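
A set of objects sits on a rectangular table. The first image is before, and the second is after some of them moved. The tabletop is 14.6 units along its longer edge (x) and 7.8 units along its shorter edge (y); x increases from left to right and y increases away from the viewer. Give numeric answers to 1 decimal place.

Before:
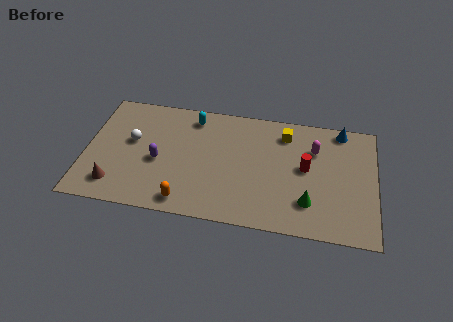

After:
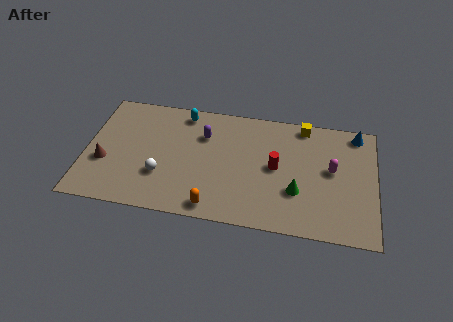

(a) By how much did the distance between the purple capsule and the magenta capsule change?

-1.5

Before: roughly 8.1 units apart; after: 6.6. That's 1.5 units closer together.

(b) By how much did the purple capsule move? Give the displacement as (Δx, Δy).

(2.2, 2.1)

The purple capsule started near (3.7, 3.4) and ended near (5.9, 5.5).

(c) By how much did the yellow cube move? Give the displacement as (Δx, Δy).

(0.9, 0.7)

From the two frames, the yellow cube sits at roughly (10.0, 6.3) before and (10.9, 7.0) after.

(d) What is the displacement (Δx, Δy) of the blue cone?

(0.8, -0.1)

The blue cone started near (12.8, 7.0) and ended near (13.6, 6.9).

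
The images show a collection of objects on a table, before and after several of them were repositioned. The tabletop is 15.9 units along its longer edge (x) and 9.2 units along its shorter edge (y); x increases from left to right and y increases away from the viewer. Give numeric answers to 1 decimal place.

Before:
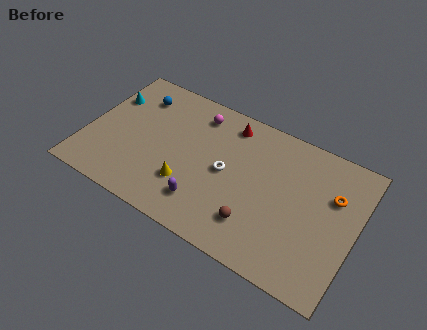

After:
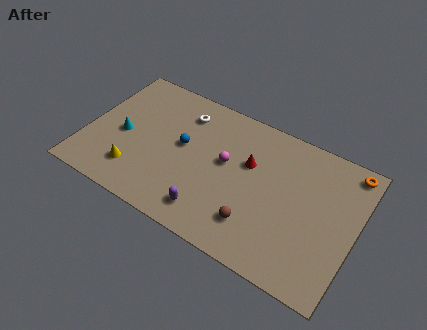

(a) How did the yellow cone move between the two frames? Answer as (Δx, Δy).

(-3.1, -0.6)

The yellow cone was at about (6.3, 2.7) and moved to about (3.2, 2.1).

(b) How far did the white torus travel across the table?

4.0

From (8.3, 4.6) to (5.3, 7.3), the white torus covered √(3.0² + 2.7²) ≈ 4.0 units.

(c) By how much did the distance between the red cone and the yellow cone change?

+1.9

The distance was about 5.4 in the first image and 7.3 in the second, so they moved 1.9 units further apart.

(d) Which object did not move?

the brown sphere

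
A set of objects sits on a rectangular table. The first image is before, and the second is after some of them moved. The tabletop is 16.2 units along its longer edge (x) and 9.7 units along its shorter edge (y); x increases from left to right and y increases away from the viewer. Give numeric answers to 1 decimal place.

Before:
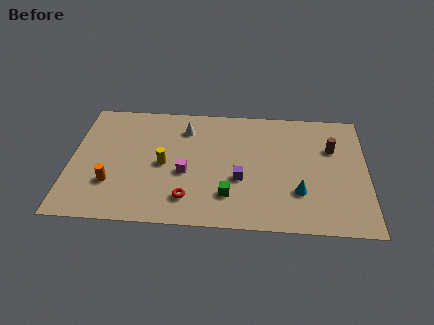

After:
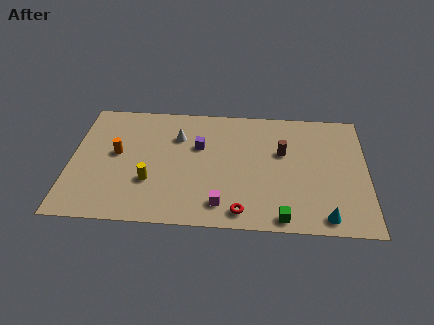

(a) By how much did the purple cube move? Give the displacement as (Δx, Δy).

(-2.3, 2.5)

The purple cube started near (9.3, 3.7) and ended near (7.0, 6.2).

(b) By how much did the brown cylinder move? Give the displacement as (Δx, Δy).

(-2.7, -0.5)

The brown cylinder was at about (14.3, 6.5) and moved to about (11.6, 6.0).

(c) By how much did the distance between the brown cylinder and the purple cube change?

-1.1

They were about 5.7 units apart before and 4.6 after — 1.1 units closer together.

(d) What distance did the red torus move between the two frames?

3.0

The red torus moved from about (6.5, 2.0) to (9.4, 1.2), a distance of √(2.9² + 0.8²) ≈ 3.0.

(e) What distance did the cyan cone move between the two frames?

2.3

The cyan cone was near (12.5, 2.9) before and (13.9, 1.1) after, so it travelled √(1.4² + 1.8²) ≈ 2.3 units.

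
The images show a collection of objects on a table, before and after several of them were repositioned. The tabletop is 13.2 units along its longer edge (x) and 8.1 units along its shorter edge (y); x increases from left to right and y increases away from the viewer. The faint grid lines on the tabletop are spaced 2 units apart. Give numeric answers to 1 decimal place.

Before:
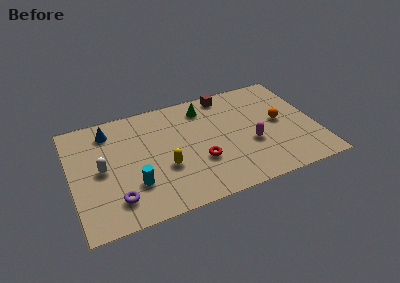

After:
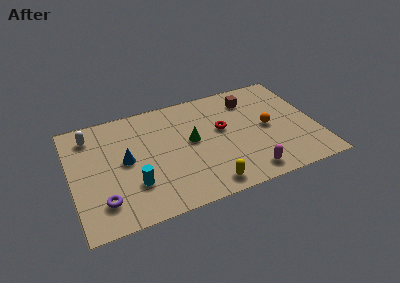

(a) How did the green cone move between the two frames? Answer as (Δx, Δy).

(-0.9, -2.2)

The green cone was at about (7.4, 6.6) and moved to about (6.5, 4.4).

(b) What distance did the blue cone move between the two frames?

2.5

The blue cone moved from about (2.2, 6.6) to (2.9, 4.2), a distance of √(0.7² + 2.4²) ≈ 2.5.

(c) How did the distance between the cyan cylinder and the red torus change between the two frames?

+1.9

Before: roughly 3.6 units apart; after: 5.5. That's 1.9 units further apart.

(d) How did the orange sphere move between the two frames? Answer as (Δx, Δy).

(-0.7, -0.2)

The orange sphere was at about (11.3, 4.2) and moved to about (10.6, 4.0).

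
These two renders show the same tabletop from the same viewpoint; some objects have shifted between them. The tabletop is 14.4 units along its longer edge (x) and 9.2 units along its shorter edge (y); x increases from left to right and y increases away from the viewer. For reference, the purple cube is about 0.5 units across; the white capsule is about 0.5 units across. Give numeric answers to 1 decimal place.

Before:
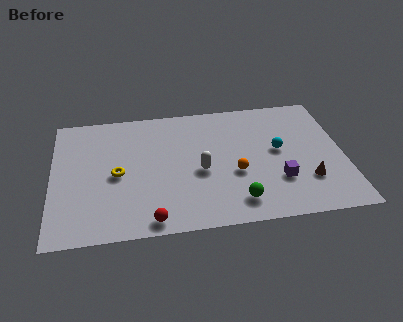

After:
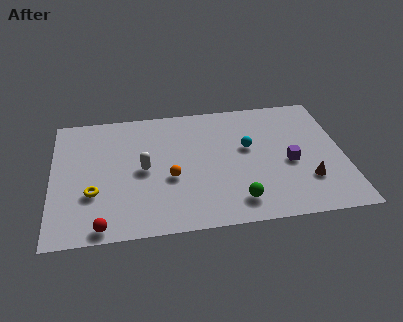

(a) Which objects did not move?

the brown cone and the green sphere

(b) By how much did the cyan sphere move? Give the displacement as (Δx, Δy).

(-1.5, 0.4)

From the two frames, the cyan sphere sits at roughly (11.2, 5.0) before and (9.7, 5.4) after.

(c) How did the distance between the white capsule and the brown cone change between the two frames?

+2.8

They were about 5.4 units apart before and 8.2 after — 2.8 units further apart.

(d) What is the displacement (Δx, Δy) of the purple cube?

(0.6, 1.2)

From the two frames, the purple cube sits at roughly (11.1, 2.8) before and (11.7, 4.0) after.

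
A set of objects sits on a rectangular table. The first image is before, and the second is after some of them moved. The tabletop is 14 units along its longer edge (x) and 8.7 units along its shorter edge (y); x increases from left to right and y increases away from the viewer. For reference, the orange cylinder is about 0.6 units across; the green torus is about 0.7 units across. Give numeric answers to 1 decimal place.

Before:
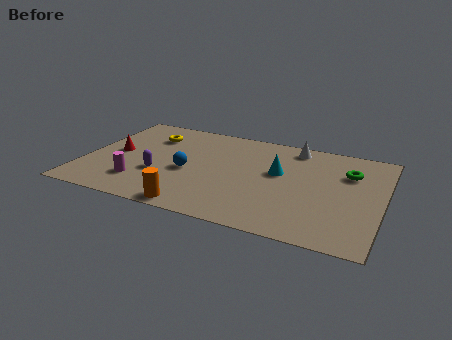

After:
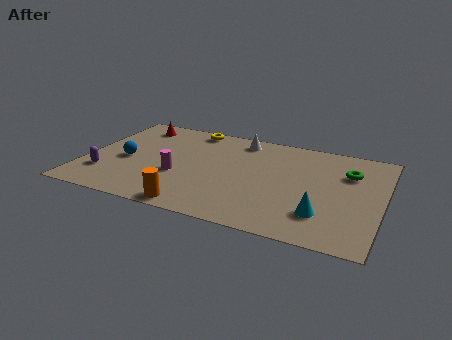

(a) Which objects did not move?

the orange cylinder and the green torus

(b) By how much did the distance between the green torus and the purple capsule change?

+2.6

They were about 9.2 units apart before and 11.8 after — 2.6 units further apart.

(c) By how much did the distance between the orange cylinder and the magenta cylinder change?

-0.4

The distance was about 3.1 in the first image and 2.7 in the second, so they moved 0.4 units closer together.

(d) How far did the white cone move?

2.6

The white cone was near (9.6, 7.6) before and (7.0, 7.5) after, so it travelled √(2.6² + 0.1²) ≈ 2.6 units.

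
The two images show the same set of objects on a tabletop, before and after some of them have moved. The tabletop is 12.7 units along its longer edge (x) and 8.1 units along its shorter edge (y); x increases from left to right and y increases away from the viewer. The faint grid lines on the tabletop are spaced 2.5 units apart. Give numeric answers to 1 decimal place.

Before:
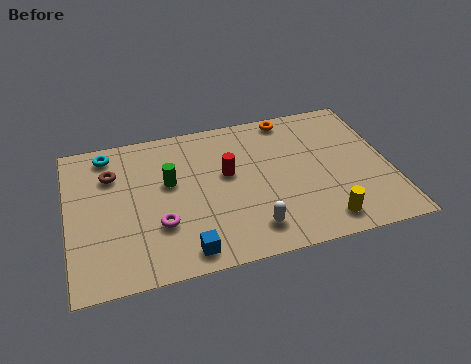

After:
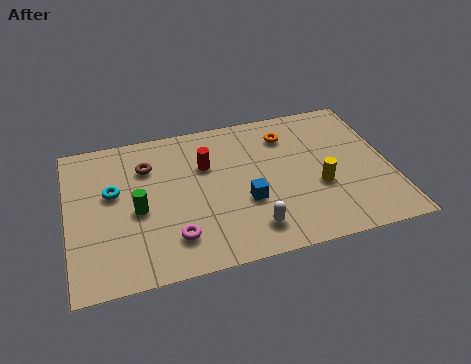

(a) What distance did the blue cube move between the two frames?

3.2

The blue cube was near (4.4, 1.0) before and (6.9, 3.0) after, so it travelled √(2.5² + 2.0²) ≈ 3.2 units.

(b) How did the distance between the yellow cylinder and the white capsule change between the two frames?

+0.4

They were about 2.8 units apart before and 3.2 after — 0.4 units further apart.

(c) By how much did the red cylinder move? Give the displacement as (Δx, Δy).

(-0.8, 0.7)

From the two frames, the red cylinder sits at roughly (6.3, 4.7) before and (5.5, 5.4) after.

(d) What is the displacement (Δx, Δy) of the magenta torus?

(0.5, -0.8)

The magenta torus was at about (3.5, 2.6) and moved to about (4.0, 1.8).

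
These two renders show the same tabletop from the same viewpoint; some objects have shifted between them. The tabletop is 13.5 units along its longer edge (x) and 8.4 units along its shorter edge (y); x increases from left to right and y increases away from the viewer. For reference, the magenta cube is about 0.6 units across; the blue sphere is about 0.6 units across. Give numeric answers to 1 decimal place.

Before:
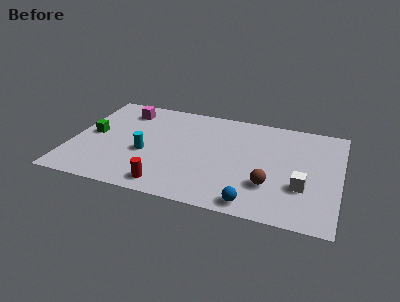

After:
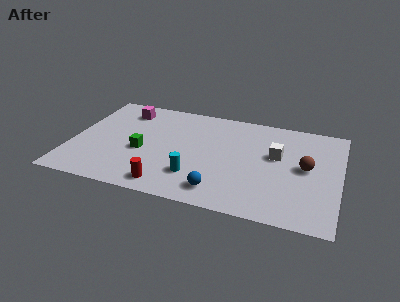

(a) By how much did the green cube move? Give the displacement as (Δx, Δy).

(2.6, -0.8)

From the two frames, the green cube sits at roughly (1.0, 4.3) before and (3.6, 3.5) after.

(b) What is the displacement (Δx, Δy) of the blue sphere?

(-1.7, 0.5)

The blue sphere started near (9.4, 0.9) and ended near (7.7, 1.4).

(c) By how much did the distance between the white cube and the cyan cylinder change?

-3.1

They were about 7.9 units apart before and 4.8 after — 3.1 units closer together.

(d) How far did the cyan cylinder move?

2.9

From (3.8, 3.4) to (6.4, 2.2), the cyan cylinder covered √(2.6² + 1.2²) ≈ 2.9 units.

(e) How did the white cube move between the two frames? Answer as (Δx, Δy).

(-1.4, 2.2)

The white cube started near (11.7, 2.8) and ended near (10.3, 5.0).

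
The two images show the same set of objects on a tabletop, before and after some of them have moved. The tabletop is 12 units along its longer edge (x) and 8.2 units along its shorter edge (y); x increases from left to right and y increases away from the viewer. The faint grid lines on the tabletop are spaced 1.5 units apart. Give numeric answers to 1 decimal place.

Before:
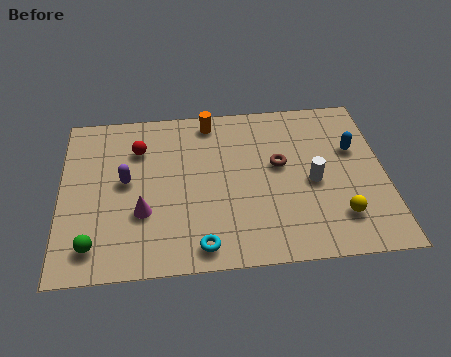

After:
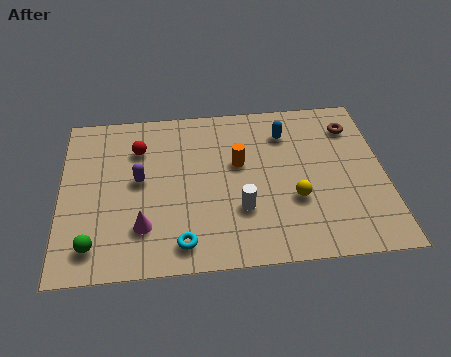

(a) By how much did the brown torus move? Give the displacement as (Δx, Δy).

(2.8, 1.7)

From the two frames, the brown torus sits at roughly (8.1, 4.7) before and (10.9, 6.4) after.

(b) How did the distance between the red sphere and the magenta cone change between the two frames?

+0.7

Before: roughly 3.2 units apart; after: 3.9. That's 0.7 units further apart.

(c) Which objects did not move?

the green sphere and the red sphere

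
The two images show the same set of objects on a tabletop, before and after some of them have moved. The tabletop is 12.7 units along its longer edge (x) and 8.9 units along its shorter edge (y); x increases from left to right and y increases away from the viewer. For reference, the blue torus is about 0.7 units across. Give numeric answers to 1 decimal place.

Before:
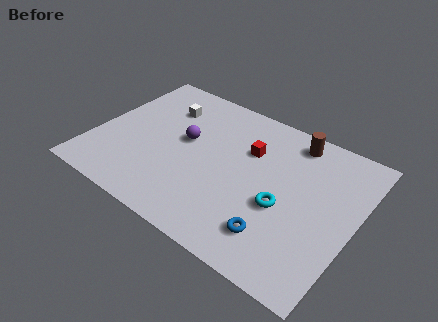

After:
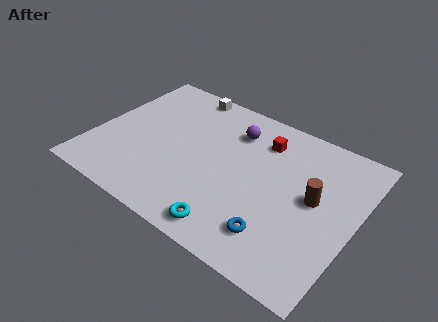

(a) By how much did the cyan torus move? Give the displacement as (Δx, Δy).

(-2.0, -2.5)

The cyan torus was at about (9.4, 3.6) and moved to about (7.4, 1.1).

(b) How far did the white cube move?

1.7

From (2.9, 6.6) to (3.6, 8.1), the white cube covered √(0.7² + 1.5²) ≈ 1.7 units.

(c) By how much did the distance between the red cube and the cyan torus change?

+2.6

The distance was about 3.2 in the first image and 5.8 in the second, so they moved 2.6 units further apart.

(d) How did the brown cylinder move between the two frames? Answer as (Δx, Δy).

(1.5, -2.9)

The brown cylinder was at about (9.2, 7.7) and moved to about (10.7, 4.8).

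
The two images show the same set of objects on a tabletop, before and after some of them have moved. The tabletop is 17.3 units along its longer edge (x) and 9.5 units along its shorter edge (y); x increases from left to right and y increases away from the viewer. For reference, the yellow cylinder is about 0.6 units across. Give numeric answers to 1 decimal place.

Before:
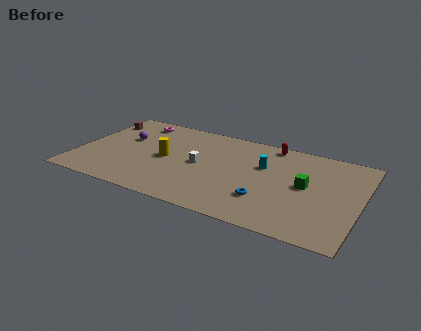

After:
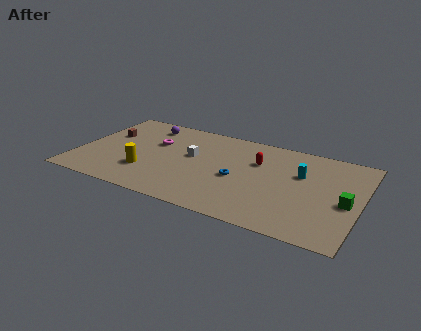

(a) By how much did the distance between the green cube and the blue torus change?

+3.4

They were about 3.2 units apart before and 6.6 after — 3.4 units further apart.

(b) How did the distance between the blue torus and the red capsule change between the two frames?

-3.5

The distance was about 5.9 in the first image and 2.4 in the second, so they moved 3.5 units closer together.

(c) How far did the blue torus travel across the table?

2.4

The blue torus moved from about (11.8, 2.7) to (9.9, 4.2), a distance of √(1.9² + 1.5²) ≈ 2.4.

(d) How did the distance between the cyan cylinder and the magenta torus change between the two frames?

+0.6

Before: roughly 8.5 units apart; after: 9.1. That's 0.6 units further apart.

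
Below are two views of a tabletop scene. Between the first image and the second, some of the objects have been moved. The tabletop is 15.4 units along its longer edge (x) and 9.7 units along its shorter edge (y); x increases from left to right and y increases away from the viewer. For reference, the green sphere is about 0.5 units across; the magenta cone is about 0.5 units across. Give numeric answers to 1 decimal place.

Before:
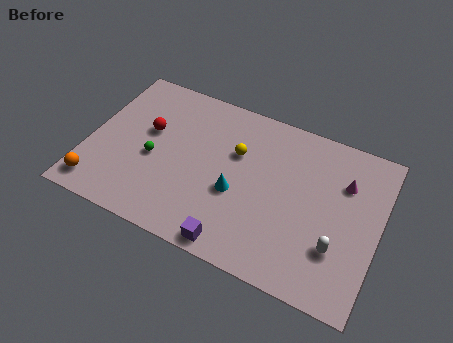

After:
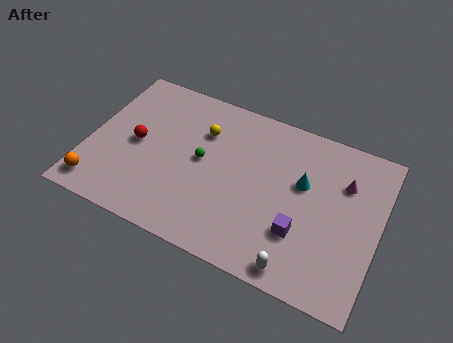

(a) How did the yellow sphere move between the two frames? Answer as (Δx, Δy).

(-1.9, 0.6)

The yellow sphere started near (7.7, 6.3) and ended near (5.8, 6.9).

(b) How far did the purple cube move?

3.8

From (8.3, 0.9) to (11.5, 3.0), the purple cube covered √(3.2² + 2.1²) ≈ 3.8 units.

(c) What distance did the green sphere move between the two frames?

2.7

From (3.5, 4.2) to (6.0, 5.1), the green sphere covered √(2.5² + 0.9²) ≈ 2.7 units.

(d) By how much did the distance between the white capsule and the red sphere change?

-0.9

Before: roughly 10.8 units apart; after: 9.9. That's 0.9 units closer together.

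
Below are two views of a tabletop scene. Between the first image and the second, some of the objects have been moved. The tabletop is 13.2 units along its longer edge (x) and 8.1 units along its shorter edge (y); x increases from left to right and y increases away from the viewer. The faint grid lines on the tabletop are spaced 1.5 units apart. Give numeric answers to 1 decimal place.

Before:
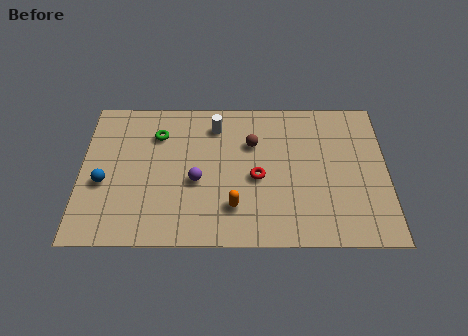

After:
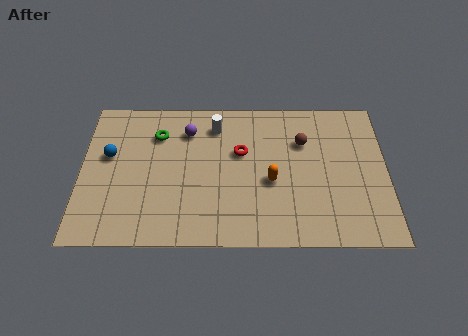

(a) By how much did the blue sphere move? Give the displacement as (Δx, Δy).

(0.2, 1.5)

From the two frames, the blue sphere sits at roughly (1.0, 3.3) before and (1.2, 4.8) after.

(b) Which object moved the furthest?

the purple sphere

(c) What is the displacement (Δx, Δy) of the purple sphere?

(-0.4, 2.8)

The purple sphere was at about (5.0, 3.4) and moved to about (4.6, 6.2).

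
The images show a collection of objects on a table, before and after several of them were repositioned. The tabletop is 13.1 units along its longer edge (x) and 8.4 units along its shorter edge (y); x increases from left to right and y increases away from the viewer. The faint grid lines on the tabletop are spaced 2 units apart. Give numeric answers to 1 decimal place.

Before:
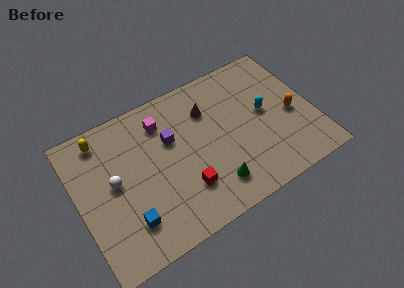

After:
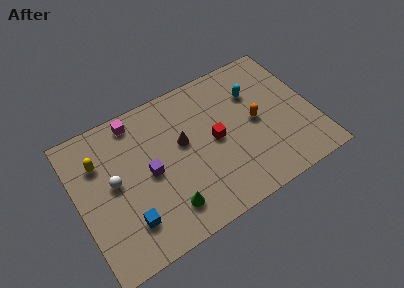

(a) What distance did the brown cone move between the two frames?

2.0

The brown cone moved from about (7.5, 6.1) to (5.9, 4.9), a distance of √(1.6² + 1.2²) ≈ 2.0.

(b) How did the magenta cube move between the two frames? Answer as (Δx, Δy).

(-1.4, 0.8)

The magenta cube was at about (5.0, 6.6) and moved to about (3.6, 7.4).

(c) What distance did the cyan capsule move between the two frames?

1.5

From (10.5, 4.5) to (10.1, 5.9), the cyan capsule covered √(0.4² + 1.4²) ≈ 1.5 units.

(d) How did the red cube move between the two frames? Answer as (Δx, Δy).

(2.0, 1.9)

The red cube started near (5.6, 2.3) and ended near (7.6, 4.2).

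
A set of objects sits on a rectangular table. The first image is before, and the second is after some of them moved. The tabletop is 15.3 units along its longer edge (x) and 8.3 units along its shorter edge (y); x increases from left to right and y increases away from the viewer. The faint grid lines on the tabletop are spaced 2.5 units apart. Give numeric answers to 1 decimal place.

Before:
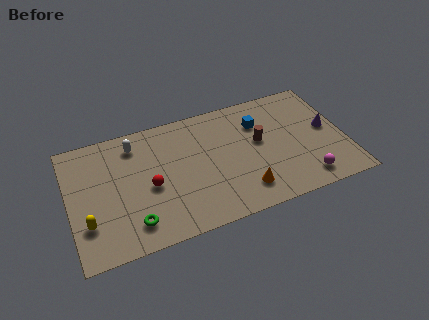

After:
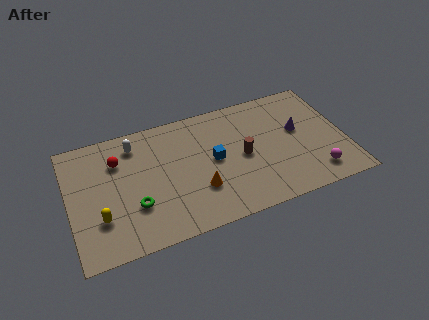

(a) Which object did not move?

the white capsule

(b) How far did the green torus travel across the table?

1.1

From (3.3, 1.6) to (3.5, 2.7), the green torus covered √(0.2² + 1.1²) ≈ 1.1 units.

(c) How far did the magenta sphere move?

0.6

From (12.8, 1.3) to (13.4, 1.5), the magenta sphere covered √(0.6² + 0.2²) ≈ 0.6 units.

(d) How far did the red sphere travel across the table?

2.8

From (4.4, 3.7) to (2.8, 6.0), the red sphere covered √(1.6² + 2.3²) ≈ 2.8 units.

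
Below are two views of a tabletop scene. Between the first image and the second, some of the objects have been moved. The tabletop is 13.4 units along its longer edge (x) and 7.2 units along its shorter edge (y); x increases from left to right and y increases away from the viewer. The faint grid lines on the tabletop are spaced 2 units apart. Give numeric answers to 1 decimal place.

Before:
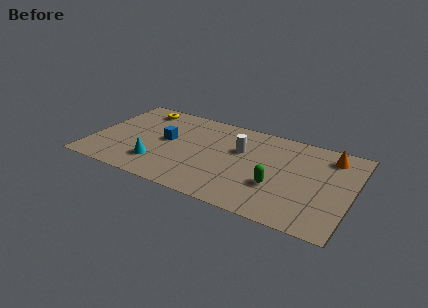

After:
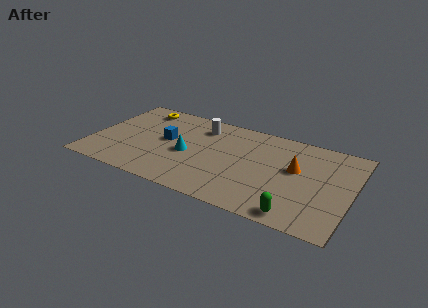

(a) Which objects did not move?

the yellow torus and the blue cube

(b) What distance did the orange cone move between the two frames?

2.3

The orange cone moved from about (12.1, 5.9) to (10.5, 4.2), a distance of √(1.6² + 1.7²) ≈ 2.3.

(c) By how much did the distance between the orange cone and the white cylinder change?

+0.6

They were about 4.7 units apart before and 5.3 after — 0.6 units further apart.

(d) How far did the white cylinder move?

2.5

The white cylinder was near (7.6, 4.6) before and (5.4, 5.7) after, so it travelled √(2.2² + 1.1²) ≈ 2.5 units.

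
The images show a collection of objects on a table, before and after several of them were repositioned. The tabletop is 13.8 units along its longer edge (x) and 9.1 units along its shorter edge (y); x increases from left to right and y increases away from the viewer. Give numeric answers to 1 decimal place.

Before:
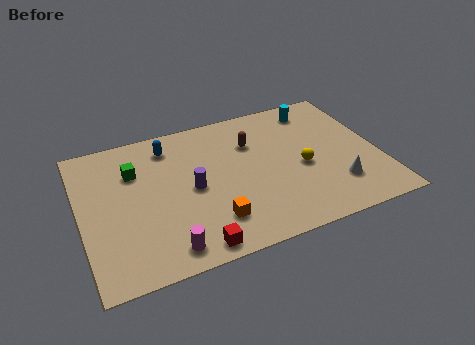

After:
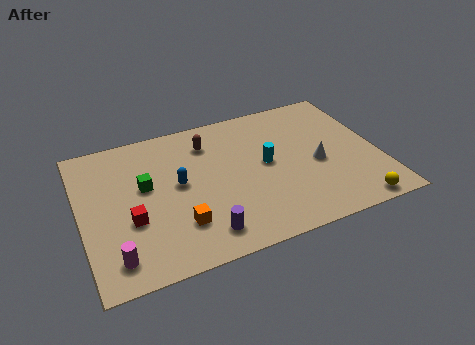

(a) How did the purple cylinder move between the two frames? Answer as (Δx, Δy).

(0.2, -2.9)

From the two frames, the purple cylinder sits at roughly (5.1, 4.4) before and (5.3, 1.5) after.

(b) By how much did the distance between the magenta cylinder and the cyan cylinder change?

-2.1

They were about 10.1 units apart before and 8.0 after — 2.1 units closer together.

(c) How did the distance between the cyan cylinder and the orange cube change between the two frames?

-2.9

They were about 7.8 units apart before and 4.9 after — 2.9 units closer together.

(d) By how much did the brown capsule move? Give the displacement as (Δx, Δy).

(-2.0, 0.7)

The brown capsule was at about (8.1, 6.4) and moved to about (6.1, 7.1).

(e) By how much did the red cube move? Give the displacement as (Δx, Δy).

(-2.6, 2.5)

The red cube started near (4.8, 0.9) and ended near (2.2, 3.4).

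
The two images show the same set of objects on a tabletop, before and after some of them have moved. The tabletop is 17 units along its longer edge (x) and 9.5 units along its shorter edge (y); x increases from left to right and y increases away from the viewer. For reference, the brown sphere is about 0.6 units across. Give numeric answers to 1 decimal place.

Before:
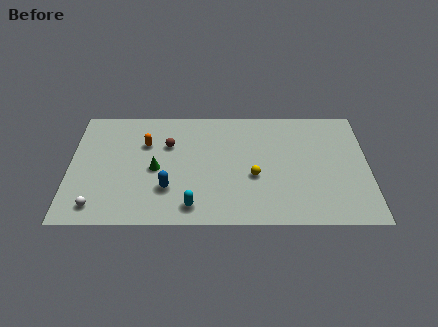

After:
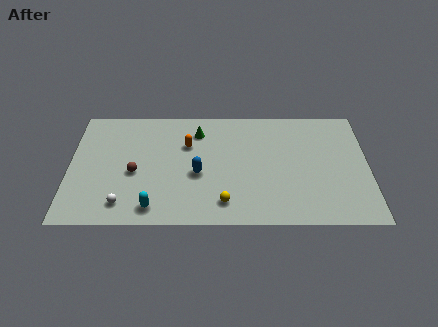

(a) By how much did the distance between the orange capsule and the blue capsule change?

-1.4

They were about 3.9 units apart before and 2.5 after — 1.4 units closer together.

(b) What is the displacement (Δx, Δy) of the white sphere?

(1.5, 0.2)

The white sphere started near (1.6, 1.4) and ended near (3.1, 1.6).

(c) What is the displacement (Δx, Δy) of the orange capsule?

(2.4, -0.1)

The orange capsule started near (4.3, 6.5) and ended near (6.7, 6.4).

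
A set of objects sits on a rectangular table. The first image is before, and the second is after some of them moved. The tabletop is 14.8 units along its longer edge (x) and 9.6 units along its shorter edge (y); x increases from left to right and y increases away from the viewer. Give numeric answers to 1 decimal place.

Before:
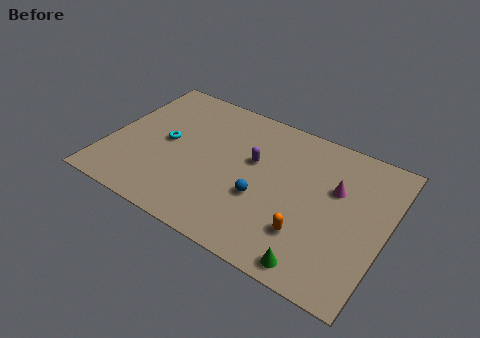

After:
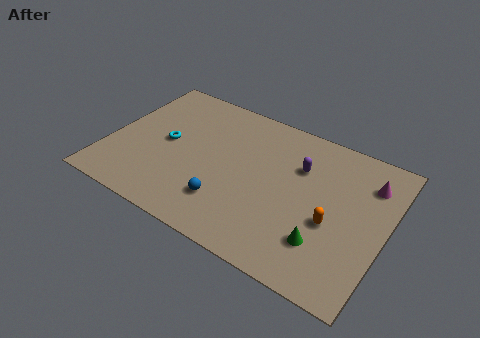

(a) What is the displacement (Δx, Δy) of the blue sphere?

(-1.7, -1.2)

From the two frames, the blue sphere sits at roughly (8.4, 3.6) before and (6.7, 2.4) after.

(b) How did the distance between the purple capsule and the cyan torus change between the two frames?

+2.5

Before: roughly 4.7 units apart; after: 7.2. That's 2.5 units further apart.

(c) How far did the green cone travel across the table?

1.5

The green cone was near (11.7, 1.0) before and (11.9, 2.5) after, so it travelled √(0.2² + 1.5²) ≈ 1.5 units.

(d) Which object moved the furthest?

the purple capsule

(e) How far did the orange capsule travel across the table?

1.7

The orange capsule was near (11.0, 2.6) before and (12.1, 3.9) after, so it travelled √(1.1² + 1.3²) ≈ 1.7 units.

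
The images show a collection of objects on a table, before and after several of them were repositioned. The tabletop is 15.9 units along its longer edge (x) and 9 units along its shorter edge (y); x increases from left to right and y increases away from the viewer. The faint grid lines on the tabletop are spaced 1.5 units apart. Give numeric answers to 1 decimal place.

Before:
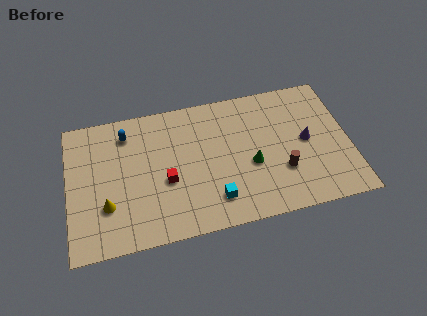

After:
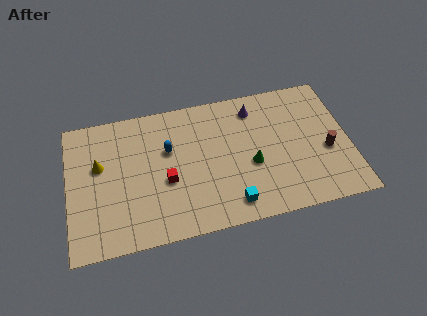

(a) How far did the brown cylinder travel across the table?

2.7

From (12.0, 2.9) to (14.6, 3.7), the brown cylinder covered √(2.6² + 0.8²) ≈ 2.7 units.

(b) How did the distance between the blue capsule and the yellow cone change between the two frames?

-0.8

The distance was about 4.7 in the first image and 3.9 in the second, so they moved 0.8 units closer together.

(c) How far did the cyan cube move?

1.0

From (8.1, 1.9) to (9.0, 1.4), the cyan cube covered √(0.9² + 0.5²) ≈ 1.0 units.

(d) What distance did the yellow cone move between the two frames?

2.7

From (2.1, 2.8) to (1.8, 5.5), the yellow cone covered √(0.3² + 2.7²) ≈ 2.7 units.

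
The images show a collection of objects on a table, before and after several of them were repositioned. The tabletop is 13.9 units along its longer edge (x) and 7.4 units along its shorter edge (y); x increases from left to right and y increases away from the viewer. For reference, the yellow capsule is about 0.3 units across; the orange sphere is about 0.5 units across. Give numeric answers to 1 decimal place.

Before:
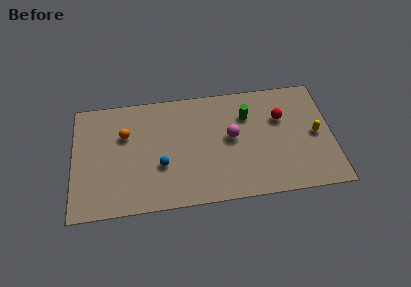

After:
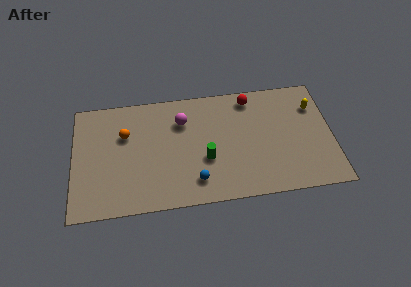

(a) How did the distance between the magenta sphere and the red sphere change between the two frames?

+1.0

They were about 2.8 units apart before and 3.8 after — 1.0 units further apart.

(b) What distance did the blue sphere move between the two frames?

2.2

The blue sphere moved from about (4.7, 2.7) to (6.5, 1.5), a distance of √(1.8² + 1.2²) ≈ 2.2.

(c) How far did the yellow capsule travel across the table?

1.8

The yellow capsule was near (13.0, 3.6) before and (13.0, 5.4) after, so it travelled √(0.0² + 1.8²) ≈ 1.8 units.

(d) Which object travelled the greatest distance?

the green cylinder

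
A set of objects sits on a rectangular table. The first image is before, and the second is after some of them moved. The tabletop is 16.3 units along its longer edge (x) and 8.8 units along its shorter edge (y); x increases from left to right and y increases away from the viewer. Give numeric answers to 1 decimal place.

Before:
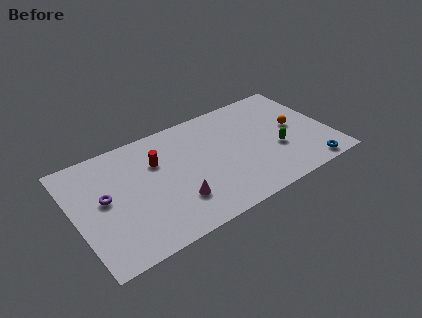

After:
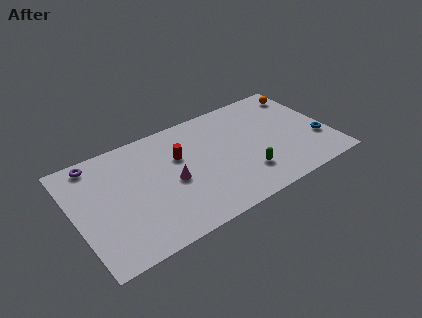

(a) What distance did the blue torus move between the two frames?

2.2

From (14.5, 0.9) to (15.5, 2.9), the blue torus covered √(1.0² + 2.0²) ≈ 2.2 units.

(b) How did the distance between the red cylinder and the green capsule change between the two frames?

-2.8

They were about 7.9 units apart before and 5.1 after — 2.8 units closer together.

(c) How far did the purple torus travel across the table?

3.0

The purple torus moved from about (1.9, 4.8) to (1.7, 7.8), a distance of √(0.2² + 3.0²) ≈ 3.0.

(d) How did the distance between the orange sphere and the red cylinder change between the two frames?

-0.3

Before: roughly 8.9 units apart; after: 8.6. That's 0.3 units closer together.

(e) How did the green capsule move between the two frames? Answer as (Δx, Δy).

(-2.2, -1.0)

The green capsule was at about (12.8, 3.3) and moved to about (10.6, 2.3).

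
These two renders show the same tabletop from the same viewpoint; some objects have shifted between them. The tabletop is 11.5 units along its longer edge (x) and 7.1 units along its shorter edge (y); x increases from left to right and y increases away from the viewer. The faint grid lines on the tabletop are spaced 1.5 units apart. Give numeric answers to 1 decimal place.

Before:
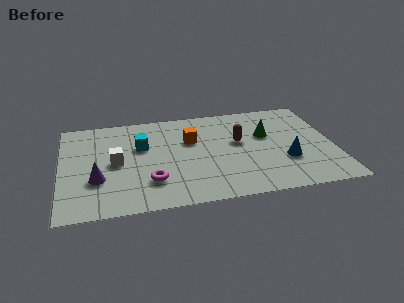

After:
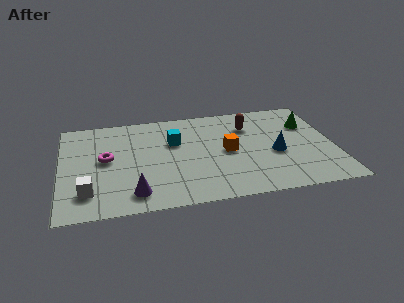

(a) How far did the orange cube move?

1.9

The orange cube was near (5.5, 4.6) before and (7.0, 3.5) after, so it travelled √(1.5² + 1.1²) ≈ 1.9 units.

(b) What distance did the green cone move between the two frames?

1.9

From (8.7, 4.4) to (10.5, 4.9), the green cone covered √(1.8² + 0.5²) ≈ 1.9 units.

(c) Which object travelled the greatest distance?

the magenta torus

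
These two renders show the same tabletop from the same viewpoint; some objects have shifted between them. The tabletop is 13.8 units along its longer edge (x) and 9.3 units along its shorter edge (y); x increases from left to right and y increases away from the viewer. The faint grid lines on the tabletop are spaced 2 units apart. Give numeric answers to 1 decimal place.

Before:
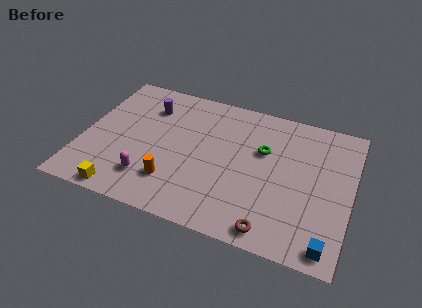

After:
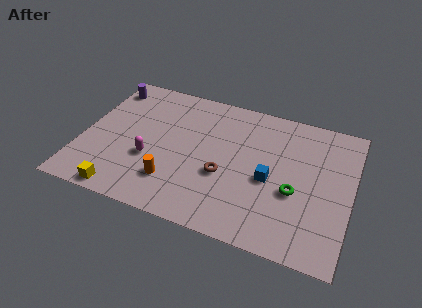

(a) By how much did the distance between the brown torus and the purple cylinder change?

-1.4

Before: roughly 9.2 units apart; after: 7.8. That's 1.4 units closer together.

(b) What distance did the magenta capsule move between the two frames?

1.3

From (3.7, 2.1) to (3.6, 3.4), the magenta capsule covered √(0.1² + 1.3²) ≈ 1.3 units.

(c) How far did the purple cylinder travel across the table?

2.4

From (3.1, 7.0) to (0.8, 7.8), the purple cylinder covered √(2.3² + 0.8²) ≈ 2.4 units.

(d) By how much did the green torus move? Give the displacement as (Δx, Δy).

(1.8, -2.2)

The green torus was at about (9.2, 5.9) and moved to about (11.0, 3.7).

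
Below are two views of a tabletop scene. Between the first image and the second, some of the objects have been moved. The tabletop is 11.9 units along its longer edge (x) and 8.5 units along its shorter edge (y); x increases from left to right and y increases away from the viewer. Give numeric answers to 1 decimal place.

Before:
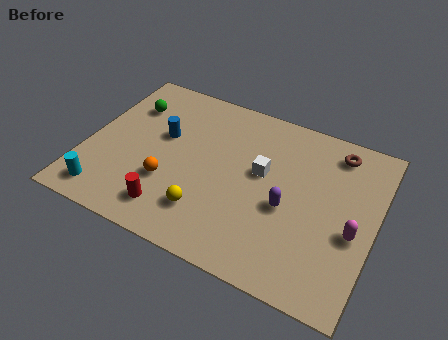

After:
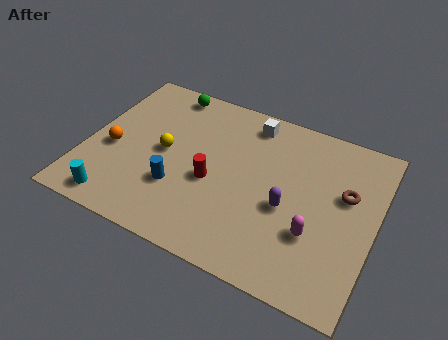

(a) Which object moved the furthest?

the yellow sphere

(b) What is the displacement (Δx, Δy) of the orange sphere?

(-2.5, 0.8)

From the two frames, the orange sphere sits at roughly (3.6, 2.8) before and (1.1, 3.6) after.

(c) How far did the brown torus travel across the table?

2.1

The brown torus moved from about (10.0, 7.2) to (10.6, 5.2), a distance of √(0.6² + 2.0²) ≈ 2.1.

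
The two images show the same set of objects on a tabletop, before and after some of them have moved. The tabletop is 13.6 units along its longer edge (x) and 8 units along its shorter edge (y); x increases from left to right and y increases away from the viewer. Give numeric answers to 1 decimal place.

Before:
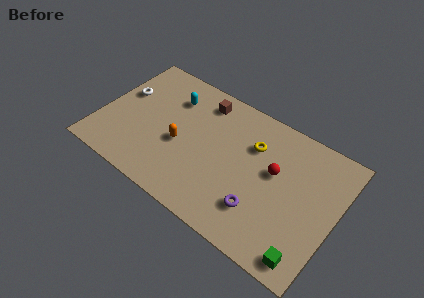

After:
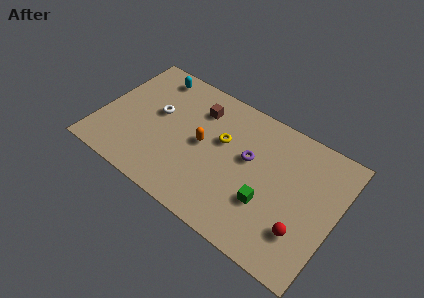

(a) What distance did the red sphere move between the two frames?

3.2

The red sphere was near (10.0, 4.7) before and (12.0, 2.2) after, so it travelled √(2.0² + 2.5²) ≈ 3.2 units.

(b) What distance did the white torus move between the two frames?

2.1

From (1.0, 4.9) to (3.1, 4.6), the white torus covered √(2.1² + 0.3²) ≈ 2.1 units.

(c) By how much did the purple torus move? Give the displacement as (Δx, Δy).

(-1.1, 2.6)

The purple torus started near (9.6, 2.1) and ended near (8.5, 4.7).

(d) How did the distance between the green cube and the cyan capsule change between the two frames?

-1.5

Before: roughly 10.1 units apart; after: 8.6. That's 1.5 units closer together.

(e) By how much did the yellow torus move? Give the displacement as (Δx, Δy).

(-1.7, -0.7)

From the two frames, the yellow torus sits at roughly (8.6, 5.6) before and (6.9, 4.9) after.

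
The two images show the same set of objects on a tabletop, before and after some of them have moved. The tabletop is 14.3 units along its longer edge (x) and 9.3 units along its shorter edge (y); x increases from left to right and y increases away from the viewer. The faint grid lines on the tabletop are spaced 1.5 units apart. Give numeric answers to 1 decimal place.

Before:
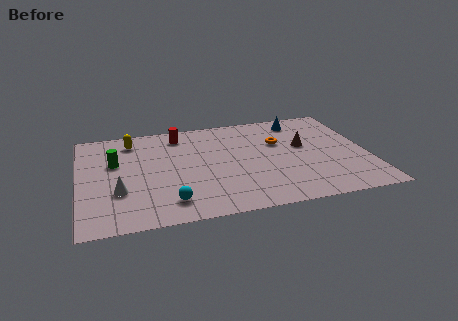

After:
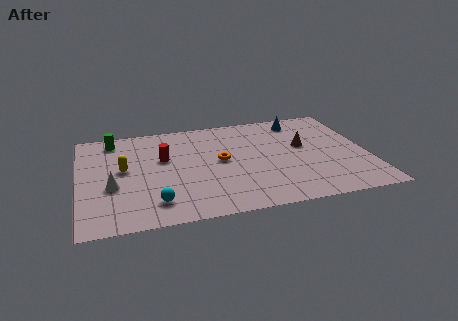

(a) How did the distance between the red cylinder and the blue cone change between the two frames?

+1.2

The distance was about 6.1 in the first image and 7.3 in the second, so they moved 1.2 units further apart.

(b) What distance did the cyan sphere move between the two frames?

0.7

The cyan sphere was near (4.3, 1.7) before and (3.6, 1.8) after, so it travelled √(0.7² + 0.1²) ≈ 0.7 units.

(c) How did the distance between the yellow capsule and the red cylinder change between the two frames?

-0.3

Before: roughly 2.4 units apart; after: 2.1. That's 0.3 units closer together.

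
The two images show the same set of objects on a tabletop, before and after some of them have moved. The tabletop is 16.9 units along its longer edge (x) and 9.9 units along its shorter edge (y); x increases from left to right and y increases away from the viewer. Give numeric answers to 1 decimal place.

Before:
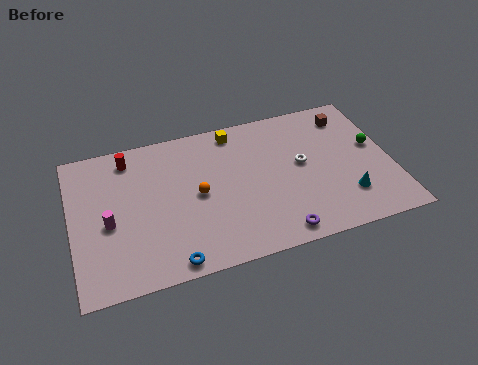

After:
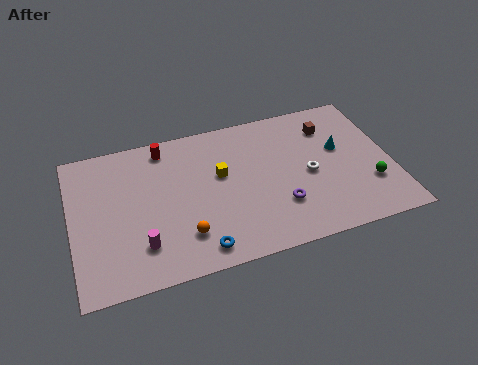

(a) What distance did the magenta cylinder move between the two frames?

2.5

The magenta cylinder moved from about (1.9, 4.3) to (3.5, 2.4), a distance of √(1.6² + 1.9²) ≈ 2.5.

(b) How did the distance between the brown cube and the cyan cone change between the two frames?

-3.9

Before: roughly 5.6 units apart; after: 1.7. That's 3.9 units closer together.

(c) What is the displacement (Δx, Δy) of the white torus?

(0.3, -0.8)

The white torus was at about (12.2, 5.4) and moved to about (12.5, 4.6).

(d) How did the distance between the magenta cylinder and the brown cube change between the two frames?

-2.0

They were about 13.6 units apart before and 11.6 after — 2.0 units closer together.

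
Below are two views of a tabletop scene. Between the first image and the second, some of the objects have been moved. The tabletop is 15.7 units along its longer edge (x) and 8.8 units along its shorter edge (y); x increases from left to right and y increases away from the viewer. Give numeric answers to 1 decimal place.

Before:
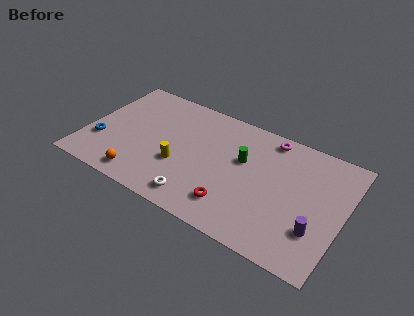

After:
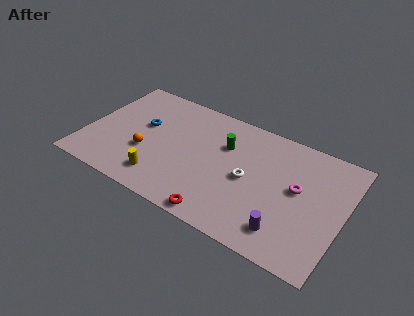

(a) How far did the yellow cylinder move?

1.7

The yellow cylinder was near (5.9, 3.2) before and (5.0, 1.7) after, so it travelled √(0.9² + 1.5²) ≈ 1.7 units.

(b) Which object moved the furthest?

the white torus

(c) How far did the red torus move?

1.3

From (9.4, 1.9) to (8.8, 0.8), the red torus covered √(0.6² + 1.1²) ≈ 1.3 units.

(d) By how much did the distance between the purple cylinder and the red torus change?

-1.0

Before: roughly 4.9 units apart; after: 3.9. That's 1.0 units closer together.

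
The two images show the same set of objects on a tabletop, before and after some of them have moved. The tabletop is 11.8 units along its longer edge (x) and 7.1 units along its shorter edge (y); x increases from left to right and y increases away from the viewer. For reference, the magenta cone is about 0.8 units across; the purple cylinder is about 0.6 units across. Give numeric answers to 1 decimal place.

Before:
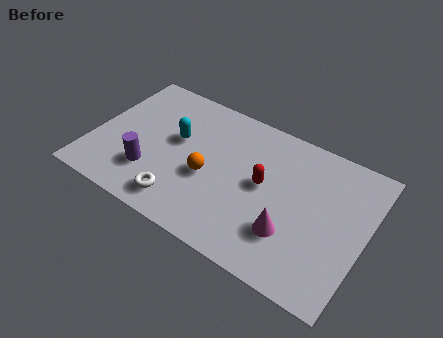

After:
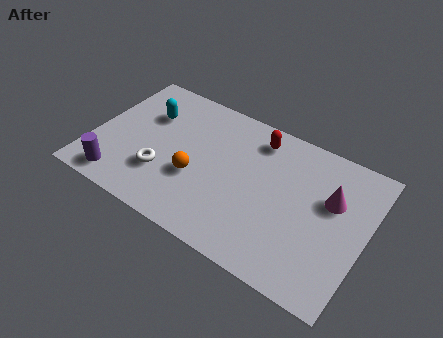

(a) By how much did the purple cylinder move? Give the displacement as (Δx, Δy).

(-1.2, -1.0)

The purple cylinder started near (2.7, 2.0) and ended near (1.5, 1.0).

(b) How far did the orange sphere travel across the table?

0.6

The orange sphere was near (5.1, 3.0) before and (4.6, 2.7) after, so it travelled √(0.5² + 0.3²) ≈ 0.6 units.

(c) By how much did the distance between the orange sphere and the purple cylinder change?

+0.9

The distance was about 2.6 in the first image and 3.5 in the second, so they moved 0.9 units further apart.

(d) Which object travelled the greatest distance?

the magenta cone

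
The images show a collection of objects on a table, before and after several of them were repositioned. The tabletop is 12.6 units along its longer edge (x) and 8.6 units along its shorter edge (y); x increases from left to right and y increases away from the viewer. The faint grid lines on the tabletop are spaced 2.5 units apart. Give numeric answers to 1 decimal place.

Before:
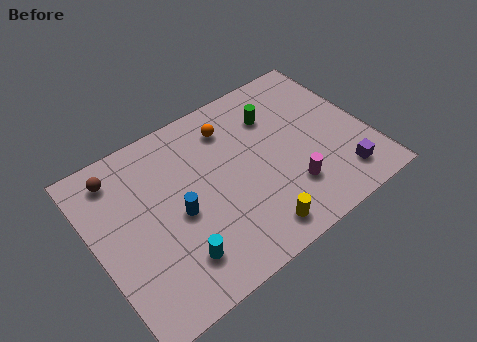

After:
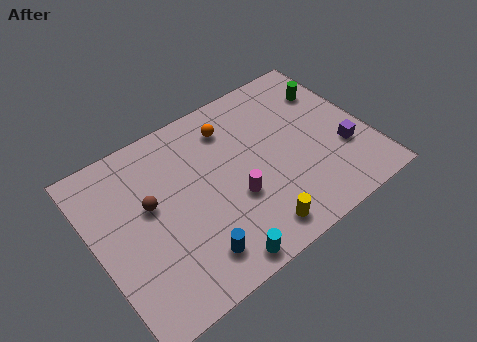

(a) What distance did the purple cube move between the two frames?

1.4

The purple cube was near (10.9, 1.6) before and (11.3, 2.9) after, so it travelled √(0.4² + 1.3²) ≈ 1.4 units.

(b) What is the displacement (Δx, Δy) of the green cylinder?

(2.7, 0.0)

From the two frames, the green cylinder sits at roughly (8.7, 6.3) before and (11.4, 6.3) after.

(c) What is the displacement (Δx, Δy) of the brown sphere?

(1.1, -2.2)

From the two frames, the brown sphere sits at roughly (1.5, 7.2) before and (2.6, 5.0) after.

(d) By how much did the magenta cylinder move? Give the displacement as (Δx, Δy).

(-2.4, 0.9)

The magenta cylinder was at about (8.6, 2.3) and moved to about (6.2, 3.2).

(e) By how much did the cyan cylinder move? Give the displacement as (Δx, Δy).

(1.6, -1.1)

The cyan cylinder started near (3.2, 1.9) and ended near (4.8, 0.8).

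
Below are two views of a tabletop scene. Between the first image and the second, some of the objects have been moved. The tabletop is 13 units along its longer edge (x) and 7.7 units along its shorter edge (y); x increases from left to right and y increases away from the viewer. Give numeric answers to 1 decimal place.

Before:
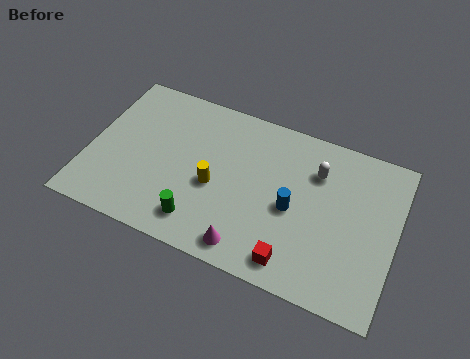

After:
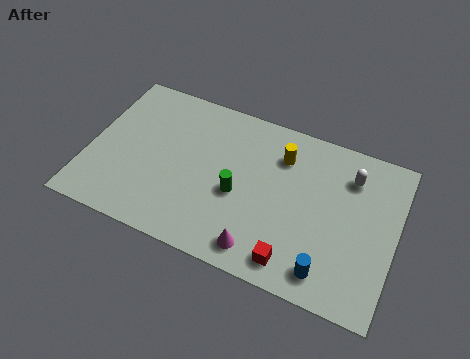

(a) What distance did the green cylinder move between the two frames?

2.4

The green cylinder was near (5.0, 1.4) before and (6.4, 3.3) after, so it travelled √(1.4² + 1.9²) ≈ 2.4 units.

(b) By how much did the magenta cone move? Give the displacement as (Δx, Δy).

(0.5, 0.1)

From the two frames, the magenta cone sits at roughly (7.1, 1.0) before and (7.6, 1.1) after.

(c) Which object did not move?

the red cube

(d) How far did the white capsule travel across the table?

1.4

The white capsule was near (9.5, 5.6) before and (10.9, 5.9) after, so it travelled √(1.4² + 0.3²) ≈ 1.4 units.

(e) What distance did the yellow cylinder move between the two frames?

3.6

From (5.4, 3.3) to (8.0, 5.8), the yellow cylinder covered √(2.6² + 2.5²) ≈ 3.6 units.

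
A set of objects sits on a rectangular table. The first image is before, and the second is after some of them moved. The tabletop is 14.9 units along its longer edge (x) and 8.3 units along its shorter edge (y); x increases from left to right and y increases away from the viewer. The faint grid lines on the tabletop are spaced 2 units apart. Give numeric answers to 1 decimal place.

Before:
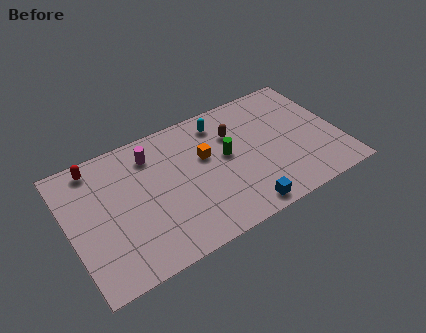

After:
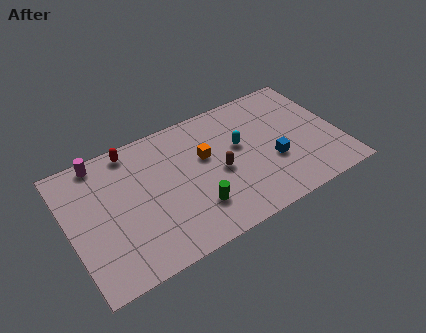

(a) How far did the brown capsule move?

2.3

From (9.3, 5.8) to (8.2, 3.8), the brown capsule covered √(1.1² + 2.0²) ≈ 2.3 units.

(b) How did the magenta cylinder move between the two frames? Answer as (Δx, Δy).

(-2.7, 0.9)

From the two frames, the magenta cylinder sits at roughly (4.8, 6.6) before and (2.1, 7.5) after.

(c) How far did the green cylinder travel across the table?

3.2

The green cylinder moved from about (8.7, 4.6) to (6.6, 2.2), a distance of √(2.1² + 2.4²) ≈ 3.2.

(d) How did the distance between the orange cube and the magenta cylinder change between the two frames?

+2.8

The distance was about 3.2 in the first image and 6.0 in the second, so they moved 2.8 units further apart.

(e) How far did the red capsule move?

2.0

The red capsule moved from about (1.8, 7.3) to (3.8, 7.4), a distance of √(2.0² + 0.1²) ≈ 2.0.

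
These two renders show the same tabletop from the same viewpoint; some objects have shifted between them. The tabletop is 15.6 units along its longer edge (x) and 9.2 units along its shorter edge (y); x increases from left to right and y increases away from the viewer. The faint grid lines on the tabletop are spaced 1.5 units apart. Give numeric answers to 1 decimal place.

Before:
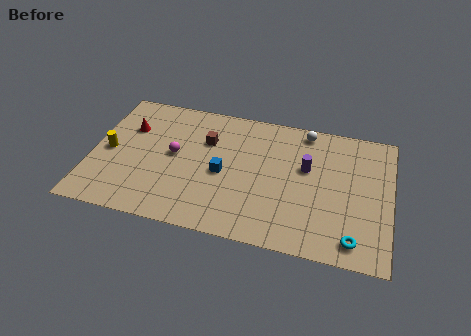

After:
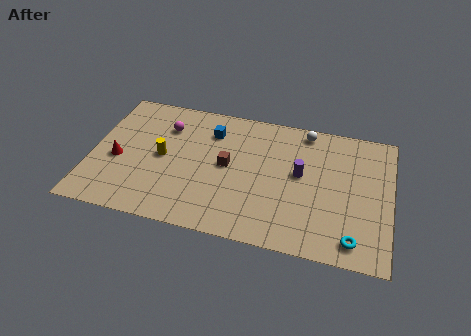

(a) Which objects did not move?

the cyan torus and the white sphere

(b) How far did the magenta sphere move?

2.0

The magenta sphere was near (4.3, 4.9) before and (3.7, 6.8) after, so it travelled √(0.6² + 1.9²) ≈ 2.0 units.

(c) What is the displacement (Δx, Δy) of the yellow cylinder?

(2.8, 0.2)

From the two frames, the yellow cylinder sits at roughly (0.9, 4.4) before and (3.7, 4.6) after.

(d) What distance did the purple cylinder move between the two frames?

0.6

From (11.2, 5.6) to (10.9, 5.1), the purple cylinder covered √(0.3² + 0.5²) ≈ 0.6 units.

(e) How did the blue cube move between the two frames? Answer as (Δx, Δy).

(-0.8, 2.8)

The blue cube started near (6.9, 4.2) and ended near (6.1, 7.0).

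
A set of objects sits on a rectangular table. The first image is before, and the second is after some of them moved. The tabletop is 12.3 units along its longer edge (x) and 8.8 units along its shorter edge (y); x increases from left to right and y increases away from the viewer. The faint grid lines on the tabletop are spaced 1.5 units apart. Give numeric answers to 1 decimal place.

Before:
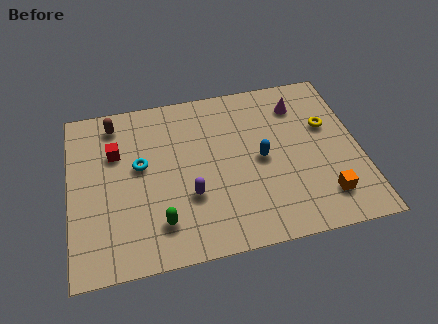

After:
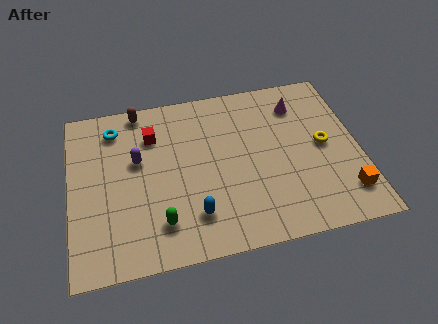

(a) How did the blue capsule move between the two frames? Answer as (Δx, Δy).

(-3.0, -2.3)

The blue capsule was at about (8.1, 4.3) and moved to about (5.1, 2.0).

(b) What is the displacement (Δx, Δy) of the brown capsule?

(1.1, 0.5)

From the two frames, the brown capsule sits at roughly (2.0, 7.5) before and (3.1, 8.0) after.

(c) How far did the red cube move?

1.7

The red cube was near (2.0, 5.9) before and (3.6, 6.5) after, so it travelled √(1.6² + 0.6²) ≈ 1.7 units.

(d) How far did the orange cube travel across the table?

0.9

The orange cube was near (10.6, 1.8) before and (11.5, 1.8) after, so it travelled √(0.9² + 0.0²) ≈ 0.9 units.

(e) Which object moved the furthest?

the blue capsule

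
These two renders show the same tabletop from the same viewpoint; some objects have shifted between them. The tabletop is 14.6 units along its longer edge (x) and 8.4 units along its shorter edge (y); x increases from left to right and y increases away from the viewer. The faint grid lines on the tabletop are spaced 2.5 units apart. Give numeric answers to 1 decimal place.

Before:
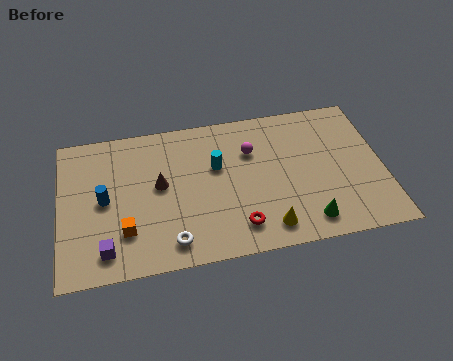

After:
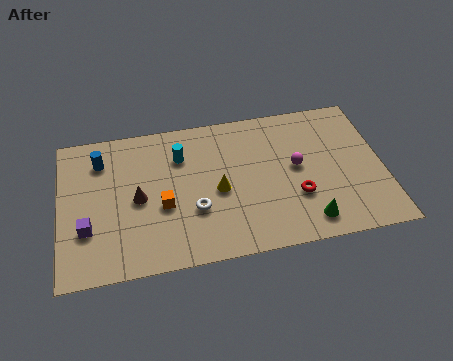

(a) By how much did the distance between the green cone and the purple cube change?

+0.9

The distance was about 9.0 in the first image and 9.9 in the second, so they moved 0.9 units further apart.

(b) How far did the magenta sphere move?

2.4

The magenta sphere was near (8.7, 5.8) before and (10.7, 4.5) after, so it travelled √(2.0² + 1.3²) ≈ 2.4 units.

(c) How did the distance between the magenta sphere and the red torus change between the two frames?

-2.6

Before: roughly 4.3 units apart; after: 1.7. That's 2.6 units closer together.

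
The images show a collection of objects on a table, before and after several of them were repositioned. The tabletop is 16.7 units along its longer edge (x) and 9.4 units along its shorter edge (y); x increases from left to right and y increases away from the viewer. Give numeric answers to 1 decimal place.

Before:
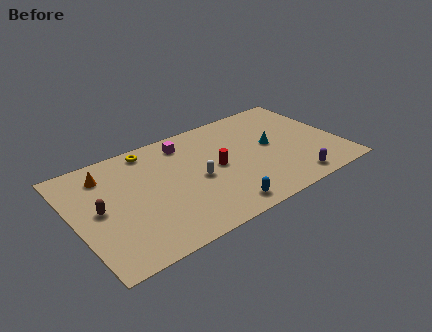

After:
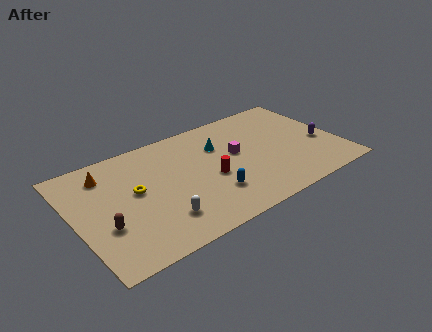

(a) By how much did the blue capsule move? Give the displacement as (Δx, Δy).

(-0.3, 1.4)

The blue capsule was at about (8.5, 1.2) and moved to about (8.2, 2.6).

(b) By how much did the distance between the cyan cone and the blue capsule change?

-1.4

Before: roughly 5.5 units apart; after: 4.1. That's 1.4 units closer together.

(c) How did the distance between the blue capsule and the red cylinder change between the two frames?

-2.1

The distance was about 3.5 in the first image and 1.4 in the second, so they moved 2.1 units closer together.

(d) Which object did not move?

the orange cone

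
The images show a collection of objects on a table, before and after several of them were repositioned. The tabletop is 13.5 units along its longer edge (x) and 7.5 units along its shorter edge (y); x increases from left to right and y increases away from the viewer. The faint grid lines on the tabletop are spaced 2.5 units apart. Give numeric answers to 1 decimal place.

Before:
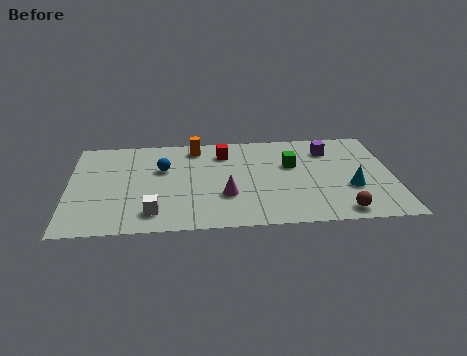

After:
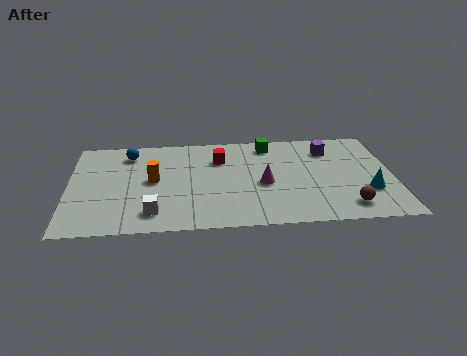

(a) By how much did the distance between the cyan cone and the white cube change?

+0.7

Before: roughly 8.3 units apart; after: 9.0. That's 0.7 units further apart.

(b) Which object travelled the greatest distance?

the orange cylinder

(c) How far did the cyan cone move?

0.8

From (11.7, 2.7) to (12.4, 2.4), the cyan cone covered √(0.7² + 0.3²) ≈ 0.8 units.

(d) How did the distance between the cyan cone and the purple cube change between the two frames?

+0.5

They were about 3.2 units apart before and 3.7 after — 0.5 units further apart.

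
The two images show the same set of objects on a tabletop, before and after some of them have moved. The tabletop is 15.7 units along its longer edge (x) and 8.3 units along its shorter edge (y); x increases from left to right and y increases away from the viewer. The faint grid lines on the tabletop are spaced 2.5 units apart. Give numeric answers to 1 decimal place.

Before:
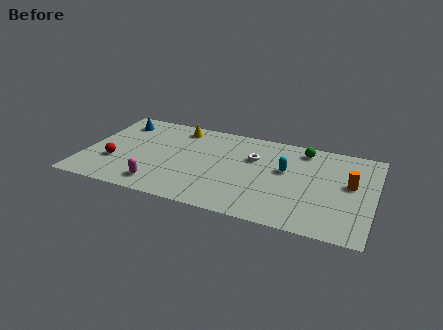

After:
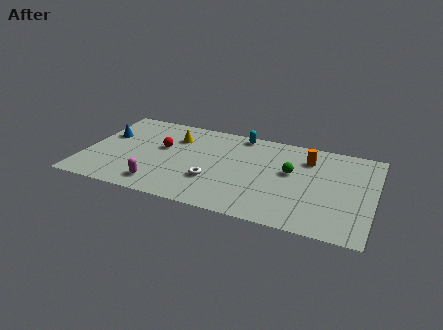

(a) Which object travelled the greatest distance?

the cyan capsule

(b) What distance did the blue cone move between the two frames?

1.6

From (1.5, 6.7) to (1.0, 5.2), the blue cone covered √(0.5² + 1.5²) ≈ 1.6 units.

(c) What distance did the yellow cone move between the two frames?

1.0

The yellow cone was near (4.8, 7.1) before and (4.7, 6.1) after, so it travelled √(0.1² + 1.0²) ≈ 1.0 units.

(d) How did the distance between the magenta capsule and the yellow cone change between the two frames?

-1.0

Before: roughly 5.7 units apart; after: 4.7. That's 1.0 units closer together.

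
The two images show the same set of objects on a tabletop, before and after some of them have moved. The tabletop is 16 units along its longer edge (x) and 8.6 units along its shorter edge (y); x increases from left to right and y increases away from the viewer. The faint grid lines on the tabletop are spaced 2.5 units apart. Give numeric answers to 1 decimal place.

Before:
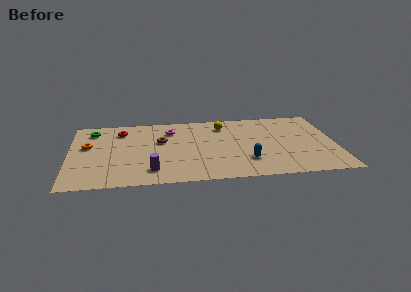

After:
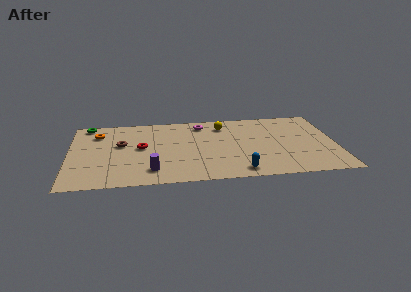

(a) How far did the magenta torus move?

2.0

From (6.1, 6.6) to (8.0, 7.2), the magenta torus covered √(1.9² + 0.6²) ≈ 2.0 units.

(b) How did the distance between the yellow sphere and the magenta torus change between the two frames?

-1.9

The distance was about 3.2 in the first image and 1.3 in the second, so they moved 1.9 units closer together.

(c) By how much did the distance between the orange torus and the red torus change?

+0.7

They were about 2.6 units apart before and 3.3 after — 0.7 units further apart.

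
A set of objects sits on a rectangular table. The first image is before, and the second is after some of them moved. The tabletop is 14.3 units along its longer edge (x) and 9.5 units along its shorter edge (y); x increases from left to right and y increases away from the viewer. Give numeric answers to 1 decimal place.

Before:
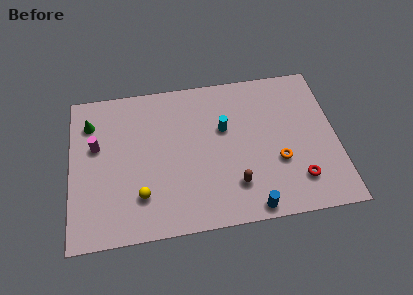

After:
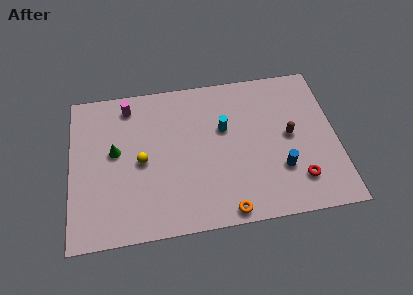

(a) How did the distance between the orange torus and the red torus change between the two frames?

+2.5

The distance was about 1.6 in the first image and 4.1 in the second, so they moved 2.5 units further apart.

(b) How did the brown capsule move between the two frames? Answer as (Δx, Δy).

(3.1, 2.6)

From the two frames, the brown capsule sits at roughly (8.7, 2.3) before and (11.8, 4.9) after.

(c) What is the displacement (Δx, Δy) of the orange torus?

(-2.9, -2.6)

The orange torus was at about (11.1, 3.4) and moved to about (8.2, 0.8).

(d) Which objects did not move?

the red torus and the cyan cylinder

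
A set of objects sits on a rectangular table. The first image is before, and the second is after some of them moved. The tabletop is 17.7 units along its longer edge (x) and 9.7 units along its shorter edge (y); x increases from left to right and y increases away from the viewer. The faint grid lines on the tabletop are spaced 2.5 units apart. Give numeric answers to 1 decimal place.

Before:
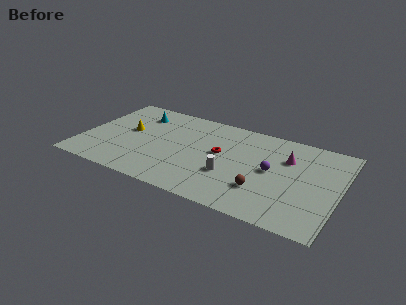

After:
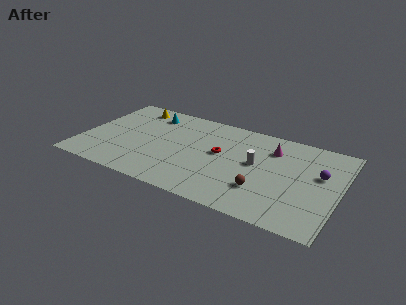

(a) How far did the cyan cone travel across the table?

0.9

The cyan cone moved from about (3.4, 7.6) to (4.2, 7.9), a distance of √(0.8² + 0.3²) ≈ 0.9.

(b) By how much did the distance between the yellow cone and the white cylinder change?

+1.9

They were about 7.7 units apart before and 9.6 after — 1.9 units further apart.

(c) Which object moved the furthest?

the purple sphere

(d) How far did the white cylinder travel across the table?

2.5

The white cylinder moved from about (10.4, 3.4) to (12.0, 5.3), a distance of √(1.6² + 1.9²) ≈ 2.5.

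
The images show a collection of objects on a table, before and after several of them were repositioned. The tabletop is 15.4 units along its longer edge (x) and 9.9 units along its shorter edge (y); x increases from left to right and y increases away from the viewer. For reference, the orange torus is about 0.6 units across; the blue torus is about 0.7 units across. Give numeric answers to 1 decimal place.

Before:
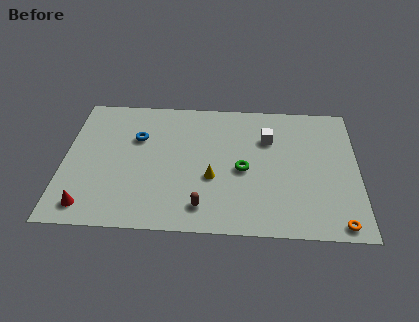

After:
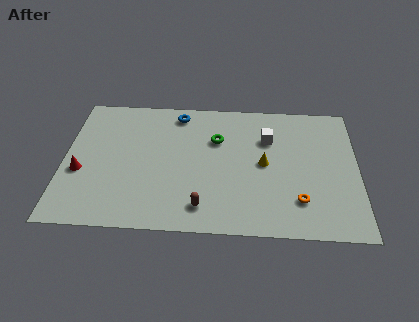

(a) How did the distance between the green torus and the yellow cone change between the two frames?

+1.3

The distance was about 1.7 in the first image and 3.0 in the second, so they moved 1.3 units further apart.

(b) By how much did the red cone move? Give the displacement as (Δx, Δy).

(-0.5, 2.5)

From the two frames, the red cone sits at roughly (1.4, 1.4) before and (0.9, 3.9) after.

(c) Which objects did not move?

the brown capsule and the white cube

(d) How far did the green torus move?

2.6

The green torus moved from about (9.4, 4.5) to (8.0, 6.7), a distance of √(1.4² + 2.2²) ≈ 2.6.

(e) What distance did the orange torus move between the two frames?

2.5

The orange torus moved from about (14.3, 0.9) to (12.3, 2.4), a distance of √(2.0² + 1.5²) ≈ 2.5.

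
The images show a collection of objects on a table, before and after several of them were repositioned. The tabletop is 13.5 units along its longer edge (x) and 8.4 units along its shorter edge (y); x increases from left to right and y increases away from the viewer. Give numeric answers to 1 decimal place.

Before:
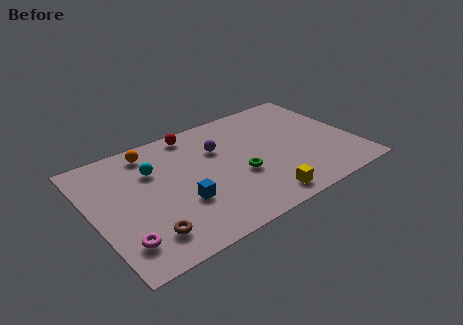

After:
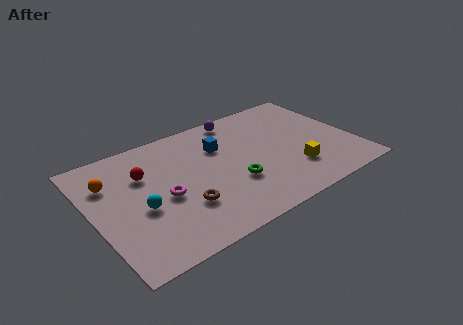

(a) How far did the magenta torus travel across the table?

3.1

From (1.1, 1.8) to (3.5, 3.7), the magenta torus covered √(2.4² + 1.9²) ≈ 3.1 units.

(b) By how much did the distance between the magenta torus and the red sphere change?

-5.2

Before: roughly 7.3 units apart; after: 2.1. That's 5.2 units closer together.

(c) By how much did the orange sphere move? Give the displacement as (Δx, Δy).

(-2.3, -1.2)

From the two frames, the orange sphere sits at roughly (3.4, 7.2) before and (1.1, 6.0) after.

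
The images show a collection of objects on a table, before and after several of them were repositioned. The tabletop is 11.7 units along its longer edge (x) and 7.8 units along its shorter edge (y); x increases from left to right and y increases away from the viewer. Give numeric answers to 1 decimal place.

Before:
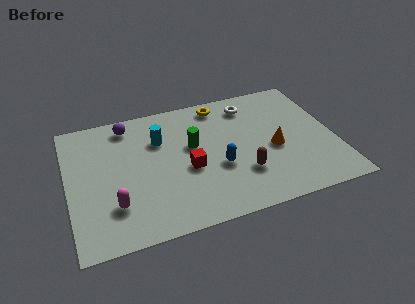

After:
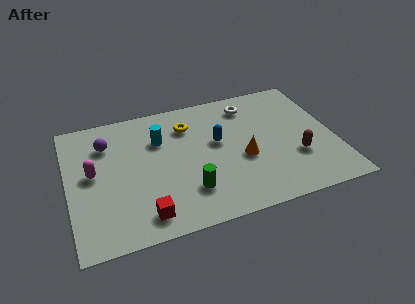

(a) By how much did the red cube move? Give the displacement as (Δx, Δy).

(-2.1, -2.1)

The red cube started near (5.2, 3.3) and ended near (3.1, 1.2).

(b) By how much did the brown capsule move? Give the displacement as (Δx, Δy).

(2.4, 0.3)

The brown capsule was at about (7.5, 2.3) and moved to about (9.9, 2.6).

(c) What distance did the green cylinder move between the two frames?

2.6

The green cylinder moved from about (5.5, 4.6) to (5.1, 2.0), a distance of √(0.4² + 2.6²) ≈ 2.6.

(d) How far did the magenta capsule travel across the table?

2.2

The magenta capsule was near (1.9, 2.1) before and (1.1, 4.2) after, so it travelled √(0.8² + 2.1²) ≈ 2.2 units.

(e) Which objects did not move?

the white torus and the cyan cylinder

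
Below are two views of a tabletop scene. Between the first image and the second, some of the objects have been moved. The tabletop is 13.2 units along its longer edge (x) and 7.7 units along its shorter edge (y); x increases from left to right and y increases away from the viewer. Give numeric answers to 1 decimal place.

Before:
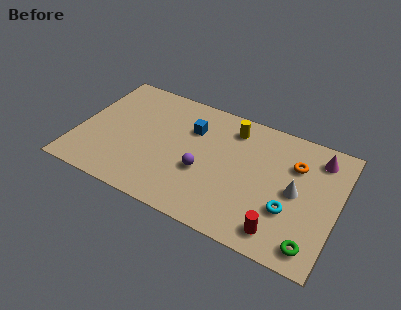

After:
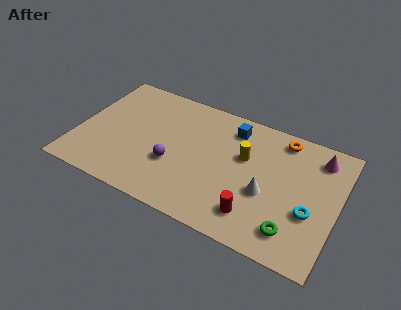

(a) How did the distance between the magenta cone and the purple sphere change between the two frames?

+1.4

Before: roughly 6.4 units apart; after: 7.8. That's 1.4 units further apart.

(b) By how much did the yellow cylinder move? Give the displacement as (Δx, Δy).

(0.8, -1.5)

From the two frames, the yellow cylinder sits at roughly (7.6, 6.3) before and (8.4, 4.8) after.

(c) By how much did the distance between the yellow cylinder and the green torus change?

-2.6

They were about 6.9 units apart before and 4.3 after — 2.6 units closer together.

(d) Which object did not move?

the magenta cone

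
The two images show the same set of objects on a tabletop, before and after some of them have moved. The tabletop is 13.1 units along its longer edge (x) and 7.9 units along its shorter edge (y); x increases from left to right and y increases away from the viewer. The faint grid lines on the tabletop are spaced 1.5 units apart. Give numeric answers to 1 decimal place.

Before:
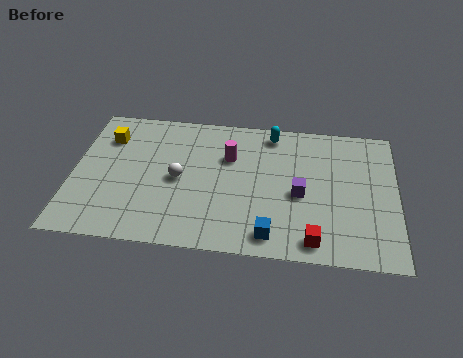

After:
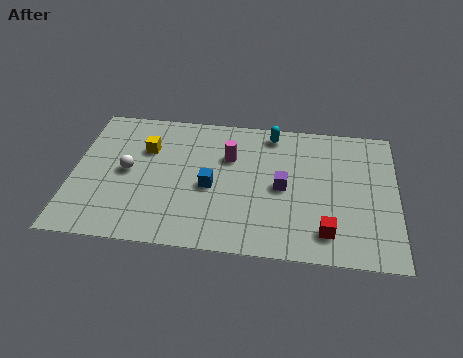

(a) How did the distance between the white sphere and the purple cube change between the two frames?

+1.4

Before: roughly 4.9 units apart; after: 6.3. That's 1.4 units further apart.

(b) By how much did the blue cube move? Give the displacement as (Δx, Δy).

(-2.5, 2.4)

The blue cube was at about (8.1, 1.1) and moved to about (5.6, 3.5).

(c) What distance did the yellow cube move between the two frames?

1.7

The yellow cube moved from about (1.3, 5.9) to (2.9, 5.4), a distance of √(1.6² + 0.5²) ≈ 1.7.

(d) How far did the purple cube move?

0.8

From (9.2, 3.5) to (8.5, 3.8), the purple cube covered √(0.7² + 0.3²) ≈ 0.8 units.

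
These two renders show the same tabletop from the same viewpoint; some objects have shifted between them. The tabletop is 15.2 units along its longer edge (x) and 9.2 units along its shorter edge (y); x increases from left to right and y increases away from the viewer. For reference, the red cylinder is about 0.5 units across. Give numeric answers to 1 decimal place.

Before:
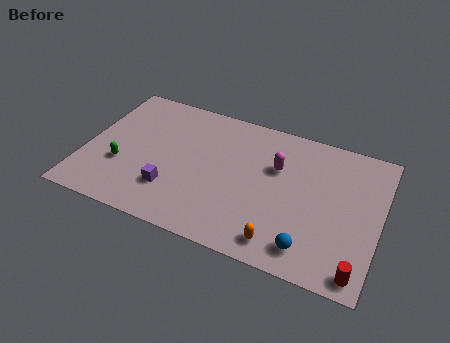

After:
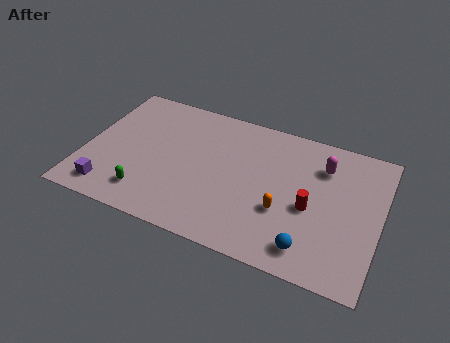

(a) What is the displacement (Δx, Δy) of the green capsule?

(1.5, -1.4)

The green capsule started near (2.0, 3.2) and ended near (3.5, 1.8).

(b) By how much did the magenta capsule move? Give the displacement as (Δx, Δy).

(2.3, 0.9)

From the two frames, the magenta capsule sits at roughly (9.8, 6.0) before and (12.1, 6.9) after.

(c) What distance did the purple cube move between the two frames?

3.3

From (4.7, 2.5) to (1.6, 1.4), the purple cube covered √(3.1² + 1.1²) ≈ 3.3 units.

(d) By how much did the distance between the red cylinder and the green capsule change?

-4.1

Before: roughly 12.6 units apart; after: 8.5. That's 4.1 units closer together.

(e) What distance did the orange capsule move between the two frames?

2.0

The orange capsule moved from about (10.5, 1.3) to (10.4, 3.3), a distance of √(0.1² + 2.0²) ≈ 2.0.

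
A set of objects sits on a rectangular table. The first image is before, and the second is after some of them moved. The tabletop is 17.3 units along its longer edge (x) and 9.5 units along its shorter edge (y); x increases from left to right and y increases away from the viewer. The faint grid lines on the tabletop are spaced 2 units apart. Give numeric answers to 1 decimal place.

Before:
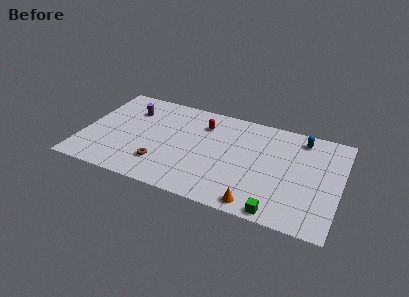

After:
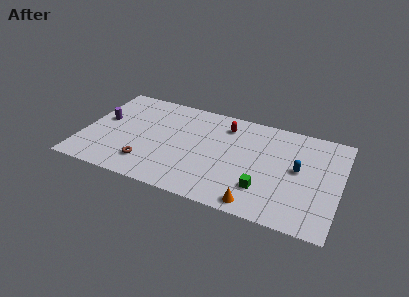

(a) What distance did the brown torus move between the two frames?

0.9

From (5.5, 2.4) to (4.6, 2.1), the brown torus covered √(0.9² + 0.3²) ≈ 0.9 units.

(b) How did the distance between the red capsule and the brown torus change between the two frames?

+1.9

They were about 5.4 units apart before and 7.3 after — 1.9 units further apart.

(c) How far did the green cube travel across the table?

2.0

From (13.5, 0.8) to (12.4, 2.5), the green cube covered √(1.1² + 1.7²) ≈ 2.0 units.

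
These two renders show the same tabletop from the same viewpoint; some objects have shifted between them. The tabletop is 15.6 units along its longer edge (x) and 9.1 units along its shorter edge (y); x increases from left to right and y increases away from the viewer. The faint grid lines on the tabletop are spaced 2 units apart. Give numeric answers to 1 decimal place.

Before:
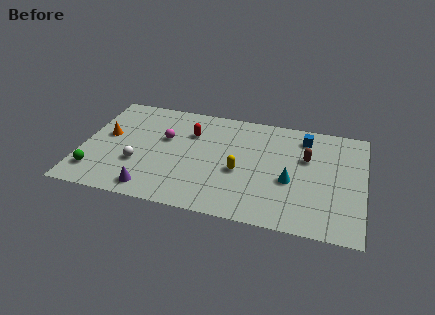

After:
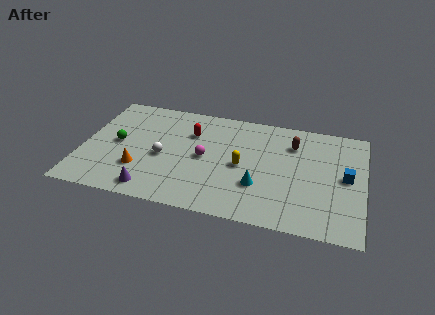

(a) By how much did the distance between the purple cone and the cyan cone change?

-1.9

The distance was about 7.9 in the first image and 6.0 in the second, so they moved 1.9 units closer together.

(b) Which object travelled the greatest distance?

the blue cube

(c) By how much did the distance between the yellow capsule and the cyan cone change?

-1.1

They were about 2.8 units apart before and 1.7 after — 1.1 units closer together.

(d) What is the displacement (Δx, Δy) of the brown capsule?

(-0.8, 1.0)

The brown capsule started near (12.4, 5.8) and ended near (11.6, 6.8).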